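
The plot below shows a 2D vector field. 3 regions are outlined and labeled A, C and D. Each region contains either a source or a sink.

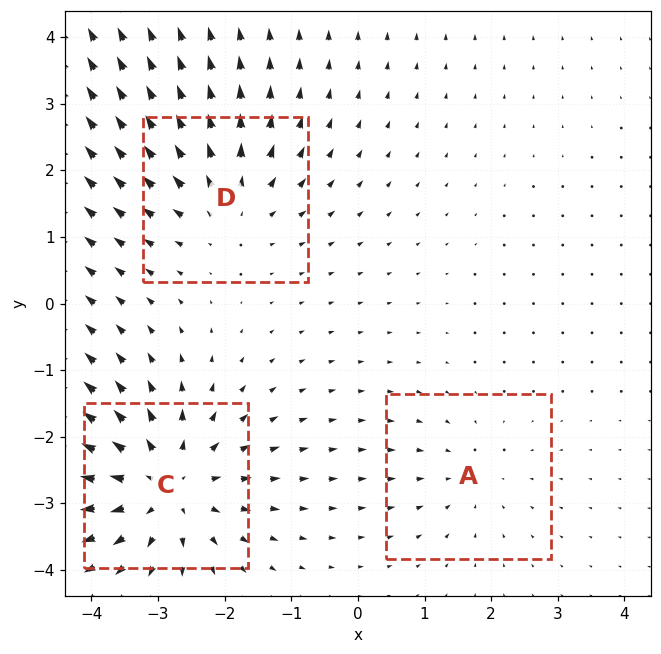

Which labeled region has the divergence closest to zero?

Divergence at each region's feature centre — A: about -2, C: about +5, D: about +3. Region A is closest to zero.

A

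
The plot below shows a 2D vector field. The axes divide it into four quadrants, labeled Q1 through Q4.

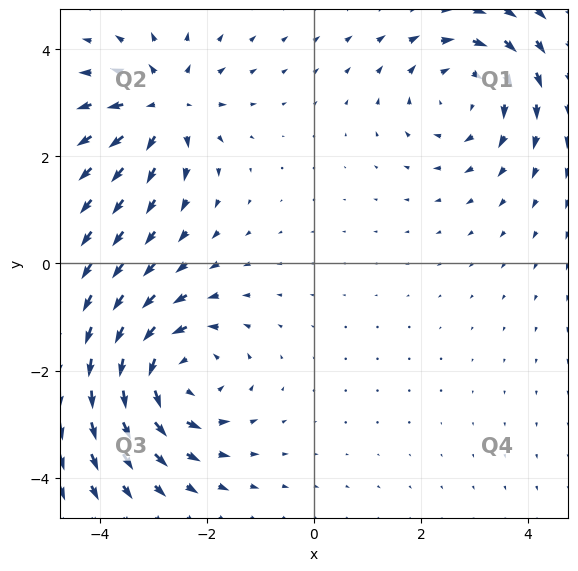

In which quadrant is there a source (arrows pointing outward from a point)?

Q2

The source sits at approximately (-2.8, 2.9), which lies in quadrant Q2. The divergence there is about +3, positive as expected for a source.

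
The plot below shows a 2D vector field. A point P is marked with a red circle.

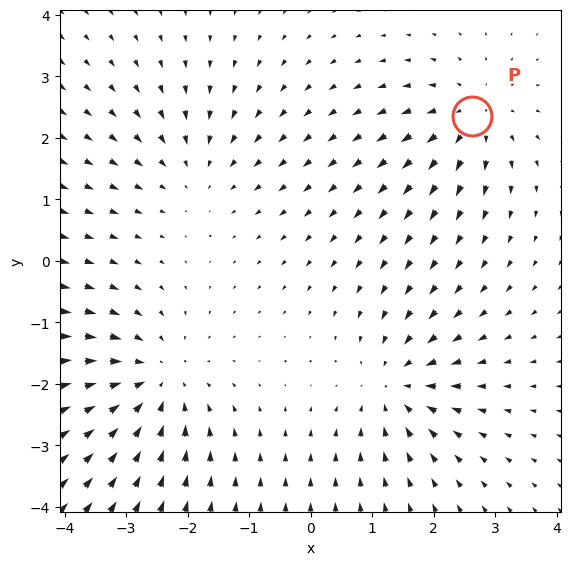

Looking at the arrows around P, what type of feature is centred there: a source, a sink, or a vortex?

At P (2.6, 2.4) the arrows spread outward. Divergence about +3, curl ≈0 — positive divergence with near-zero curl is a source.

source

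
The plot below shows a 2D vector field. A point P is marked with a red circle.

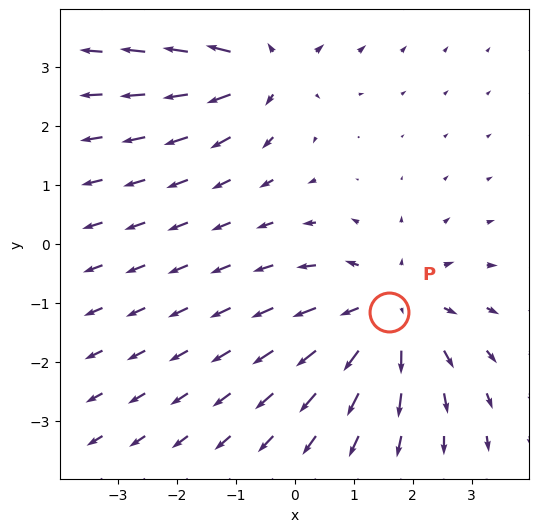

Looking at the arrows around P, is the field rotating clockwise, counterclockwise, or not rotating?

Near P at (1.6, -1.2) the arrows show no circulation. The curl there is ≈0.

not rotating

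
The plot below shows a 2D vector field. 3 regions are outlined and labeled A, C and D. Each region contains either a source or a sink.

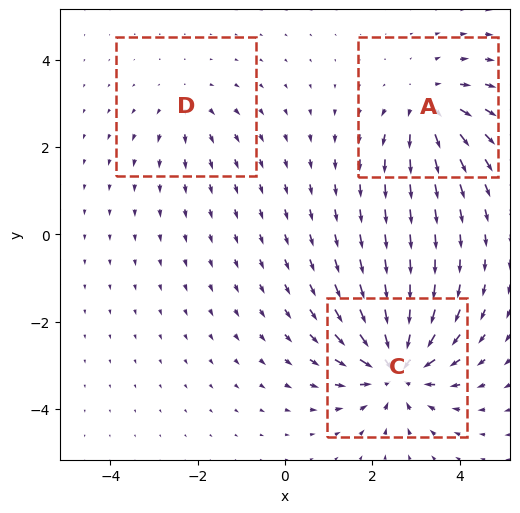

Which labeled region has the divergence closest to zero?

D

Divergence at each region's feature centre — A: about +3, C: about -5, D: about +2. Region D is closest to zero.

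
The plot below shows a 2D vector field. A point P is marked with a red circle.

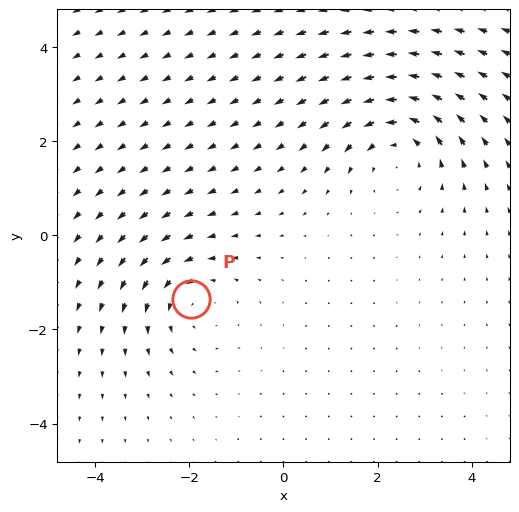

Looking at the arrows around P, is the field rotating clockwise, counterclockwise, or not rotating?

Near P at (-2.0, -1.3) the arrows circulate counterclockwise. The curl (z-component) there is about +2; positive curl means counterclockwise rotation.

counterclockwise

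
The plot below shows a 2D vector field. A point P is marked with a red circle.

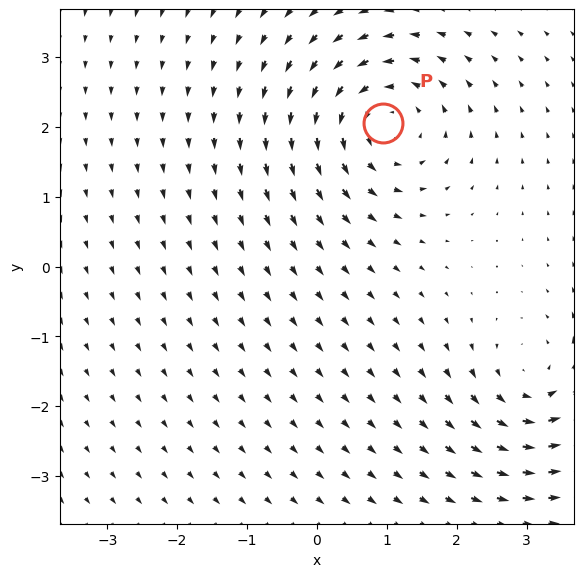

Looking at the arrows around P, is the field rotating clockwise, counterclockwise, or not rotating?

counterclockwise

Near P at (0.9, 2.1) the arrows circulate counterclockwise. The curl (z-component) there is about +5; positive curl means counterclockwise rotation.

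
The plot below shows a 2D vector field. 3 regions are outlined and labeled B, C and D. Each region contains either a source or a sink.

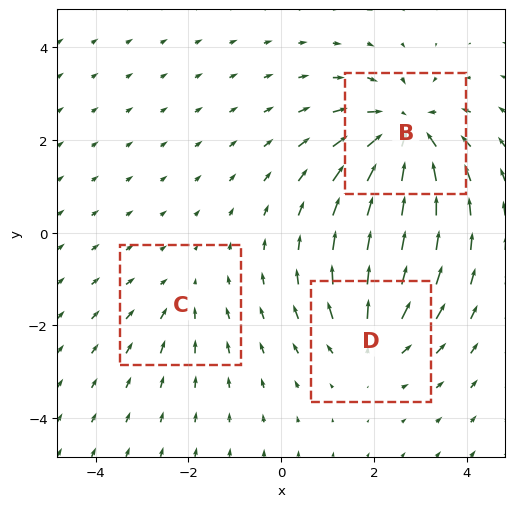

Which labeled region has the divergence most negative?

Divergence at each region's feature centre — B: about -5, C: about -2, D: about +3. Region B is most negative.

B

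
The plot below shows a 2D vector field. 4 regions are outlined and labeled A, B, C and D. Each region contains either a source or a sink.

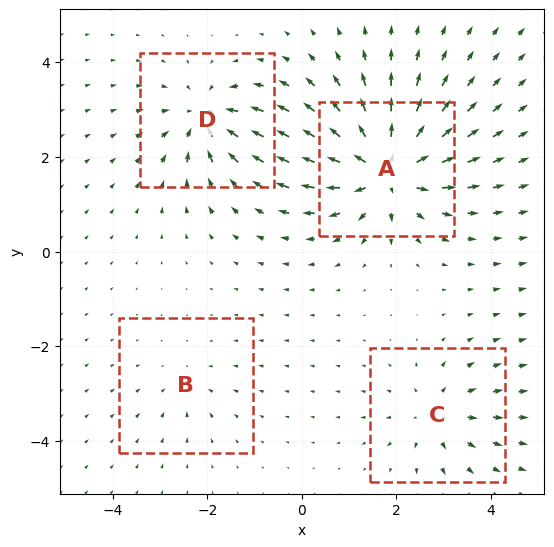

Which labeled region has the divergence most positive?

Divergence at each region's feature centre — A: about +8, B: about -2, C: about +4, D: about -6. Region A is most positive.

A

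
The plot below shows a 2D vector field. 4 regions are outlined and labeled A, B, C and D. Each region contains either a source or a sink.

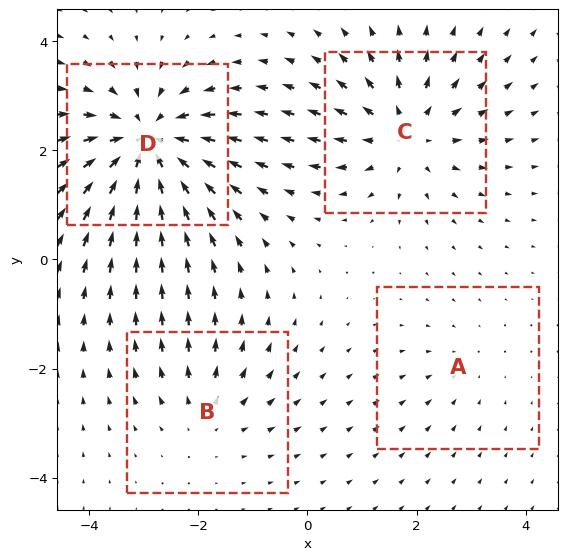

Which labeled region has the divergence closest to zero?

Divergence at each region's feature centre — A: about -2, B: about +3, C: about +5, D: about -7. Region A is closest to zero.

A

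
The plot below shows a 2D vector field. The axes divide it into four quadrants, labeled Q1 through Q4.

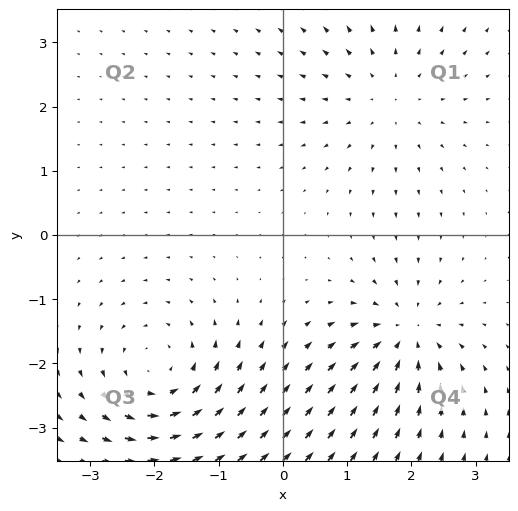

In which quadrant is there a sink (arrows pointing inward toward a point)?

Q4

The sink sits at approximately (1.9, -1.5), which lies in quadrant Q4. The divergence there is about -4, negative as expected for a sink.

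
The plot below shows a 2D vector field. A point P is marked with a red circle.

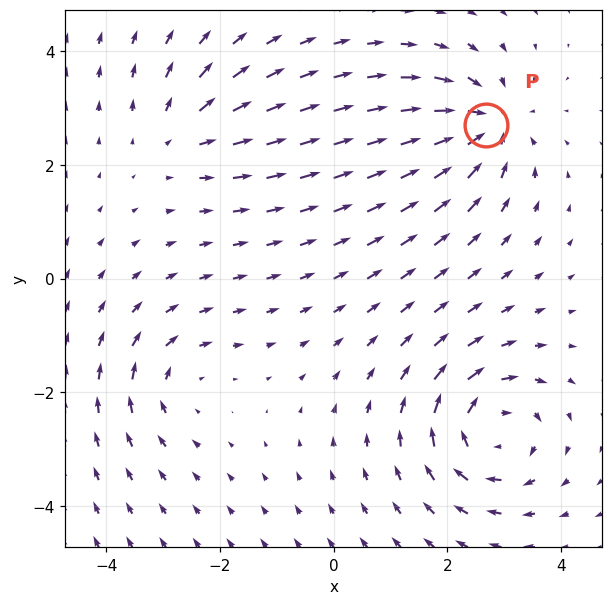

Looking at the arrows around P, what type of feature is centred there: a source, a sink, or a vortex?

sink

At P (2.7, 2.7) the arrows converge inward. Divergence about -5, curl ≈0 — negative divergence with near-zero curl is a sink.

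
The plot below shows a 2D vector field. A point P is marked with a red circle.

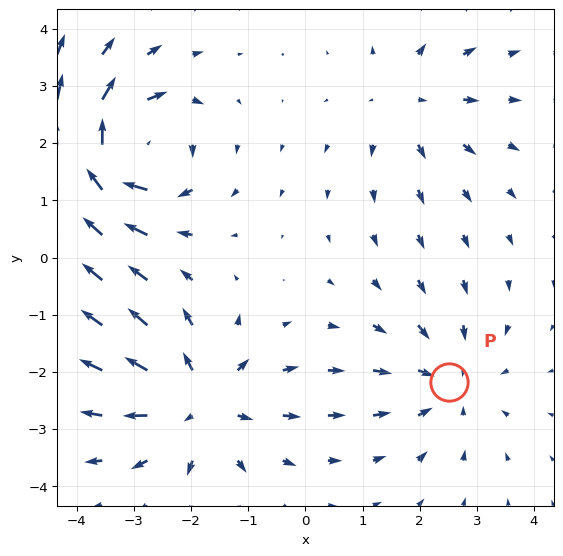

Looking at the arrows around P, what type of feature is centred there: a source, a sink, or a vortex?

sink

At P (2.5, -2.2) the arrows converge inward. Divergence about -3, curl ≈0 — negative divergence with near-zero curl is a sink.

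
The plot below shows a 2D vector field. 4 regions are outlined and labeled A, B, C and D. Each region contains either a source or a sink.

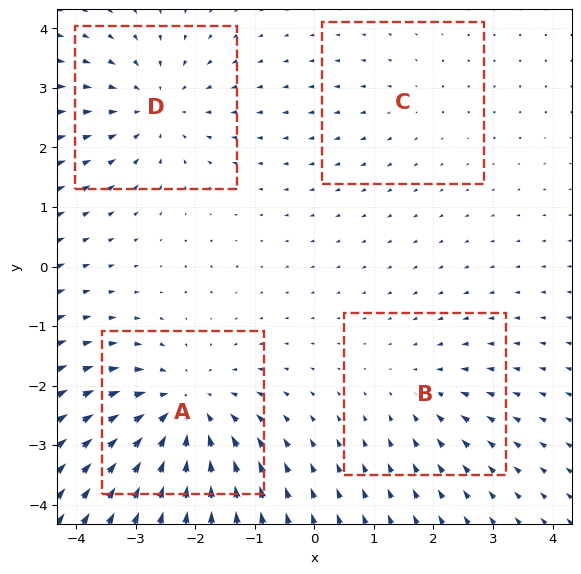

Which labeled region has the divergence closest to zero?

C

Divergence at each region's feature centre — A: about -6, B: about -3, C: about +2, D: about -4. Region C is closest to zero.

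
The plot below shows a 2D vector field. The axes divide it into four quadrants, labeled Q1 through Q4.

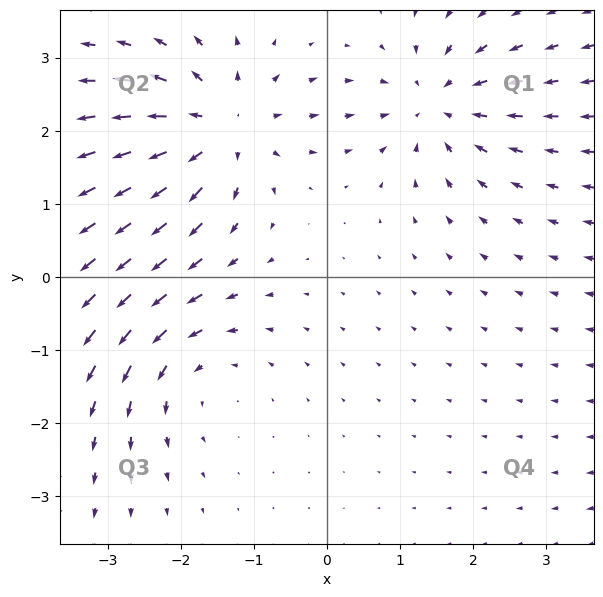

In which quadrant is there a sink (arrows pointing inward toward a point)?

The sink sits at approximately (1.5, 2.4), which lies in quadrant Q1. The divergence there is about -4, negative as expected for a sink.

Q1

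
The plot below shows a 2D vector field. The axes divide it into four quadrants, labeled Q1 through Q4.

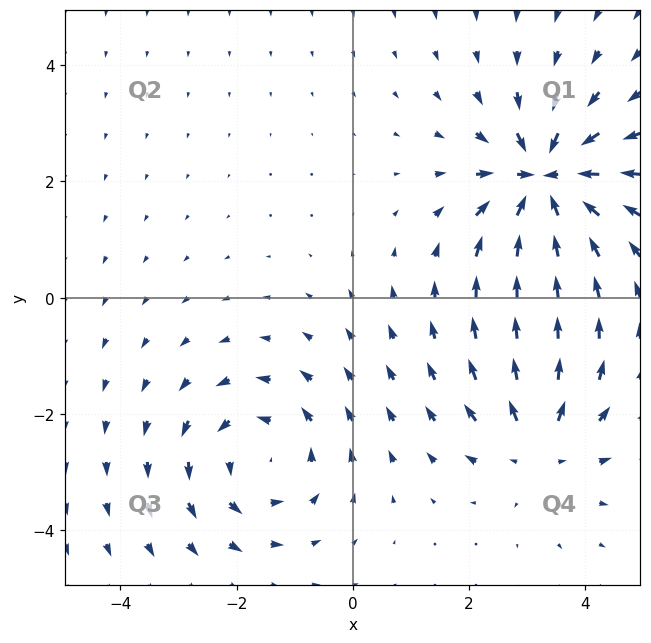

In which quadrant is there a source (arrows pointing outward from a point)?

The source sits at approximately (3.2, -2.5), which lies in quadrant Q4. The divergence there is about +3, positive as expected for a source.

Q4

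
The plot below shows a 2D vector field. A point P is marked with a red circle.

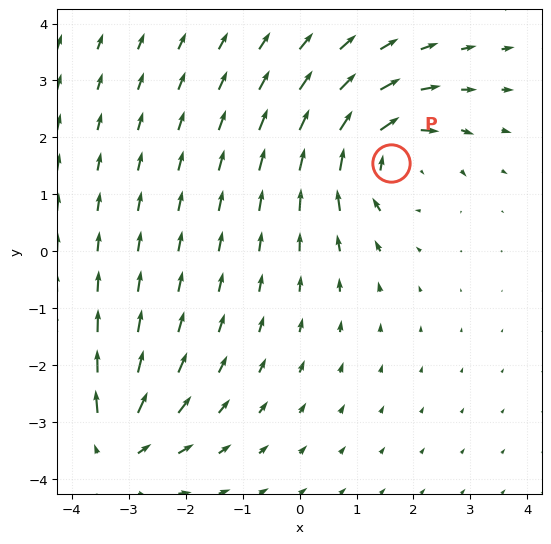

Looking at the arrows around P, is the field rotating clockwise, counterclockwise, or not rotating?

clockwise

Near P at (1.6, 1.6) the arrows circulate clockwise. The curl (z-component) there is about -3; negative curl means clockwise rotation.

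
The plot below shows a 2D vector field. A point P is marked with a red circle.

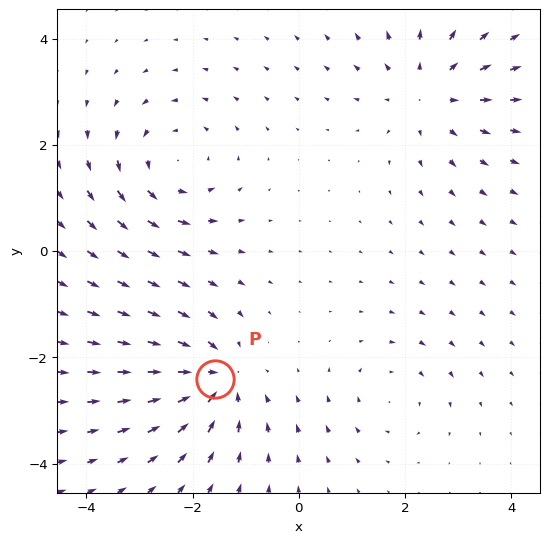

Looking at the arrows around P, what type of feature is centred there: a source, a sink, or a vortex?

At P (-1.6, -2.4) the arrows converge inward. Divergence about -6, curl ≈0 — negative divergence with near-zero curl is a sink.

sink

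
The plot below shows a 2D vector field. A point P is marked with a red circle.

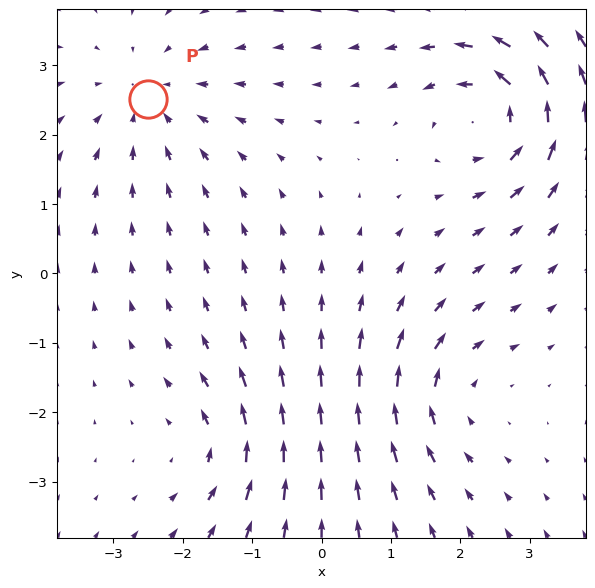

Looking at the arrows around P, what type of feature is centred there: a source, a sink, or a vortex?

sink

At P (-2.5, 2.5) the arrows converge inward. Divergence about -4, curl ≈0 — negative divergence with near-zero curl is a sink.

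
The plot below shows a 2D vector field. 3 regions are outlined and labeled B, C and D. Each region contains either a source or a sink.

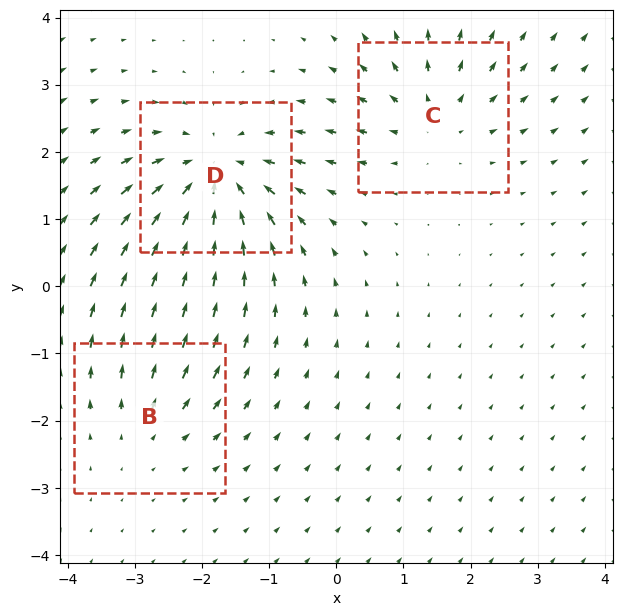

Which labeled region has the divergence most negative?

D

Divergence at each region's feature centre — B: about +2, C: about +3, D: about -5. Region D is most negative.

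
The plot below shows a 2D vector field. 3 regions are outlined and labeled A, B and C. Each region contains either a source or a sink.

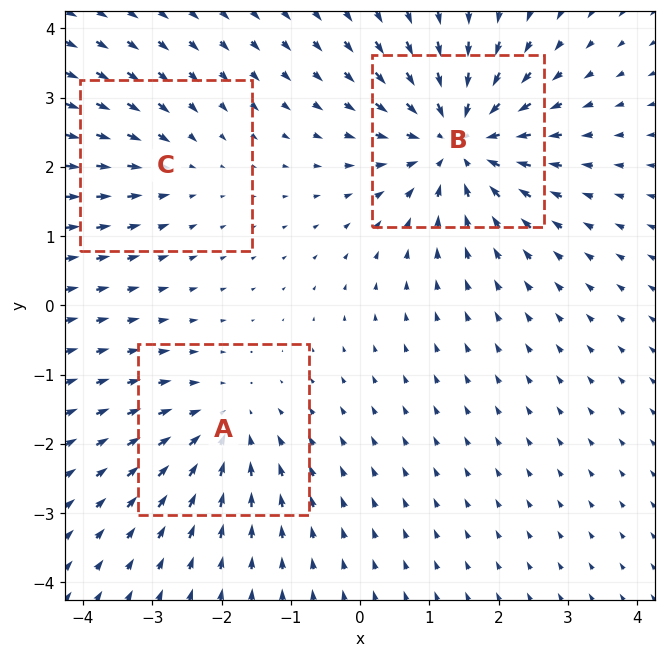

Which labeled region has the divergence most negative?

B

Divergence at each region's feature centre — A: about -3, B: about -5, C: about -2. Region B is most negative.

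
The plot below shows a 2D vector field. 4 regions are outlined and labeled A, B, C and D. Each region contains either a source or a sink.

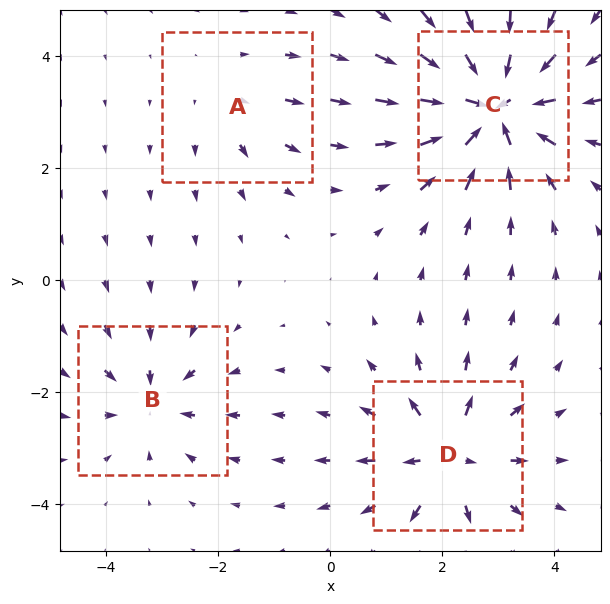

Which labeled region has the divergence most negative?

Divergence at each region's feature centre — A: about +2, B: about -4, C: about -8, D: about +6. Region C is most negative.

C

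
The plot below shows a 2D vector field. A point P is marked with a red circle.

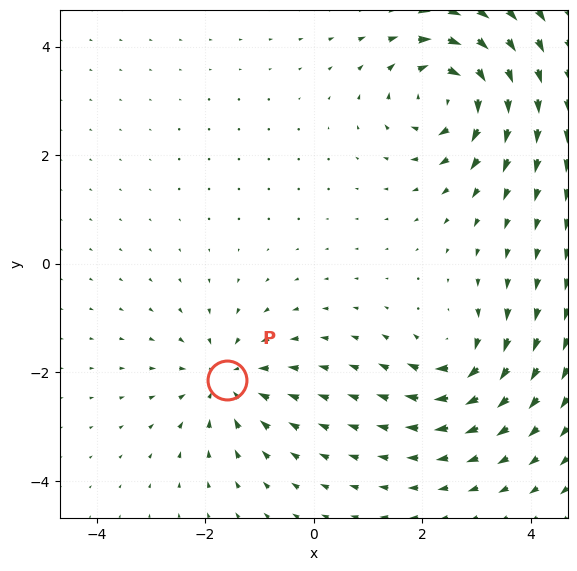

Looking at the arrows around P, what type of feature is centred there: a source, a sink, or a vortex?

At P (-1.6, -2.1) the arrows converge inward. Divergence about -4, curl ≈0 — negative divergence with near-zero curl is a sink.

sink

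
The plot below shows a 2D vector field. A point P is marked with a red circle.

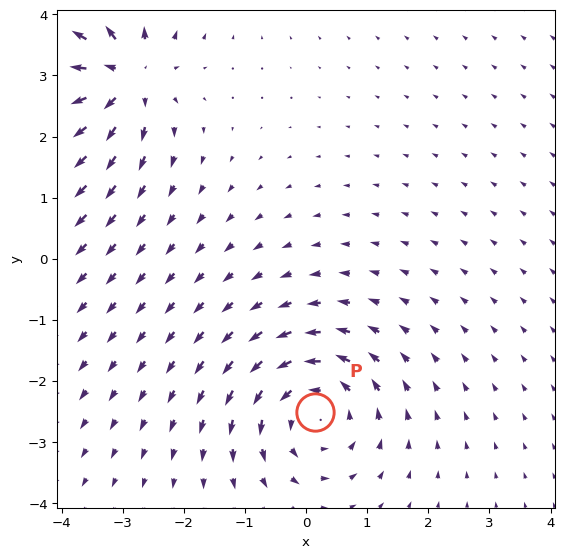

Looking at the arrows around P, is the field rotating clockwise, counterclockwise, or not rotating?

counterclockwise

Near P at (0.1, -2.5) the arrows circulate counterclockwise. The curl (z-component) there is about +4; positive curl means counterclockwise rotation.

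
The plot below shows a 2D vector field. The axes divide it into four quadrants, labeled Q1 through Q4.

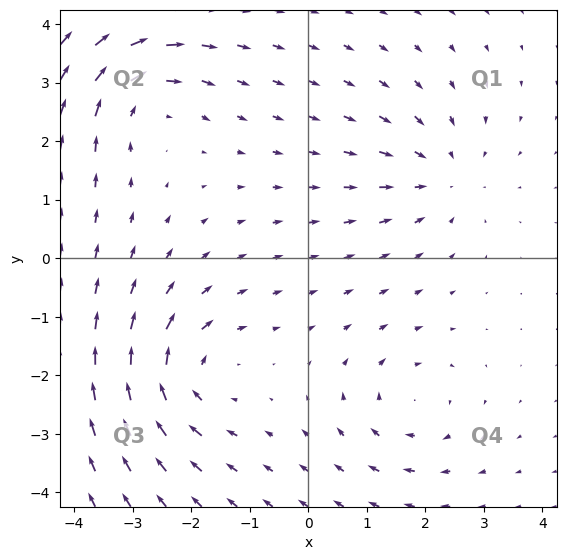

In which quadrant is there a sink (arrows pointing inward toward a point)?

The sink sits at approximately (2.3, 1.4), which lies in quadrant Q1. The divergence there is about -4, negative as expected for a sink.

Q1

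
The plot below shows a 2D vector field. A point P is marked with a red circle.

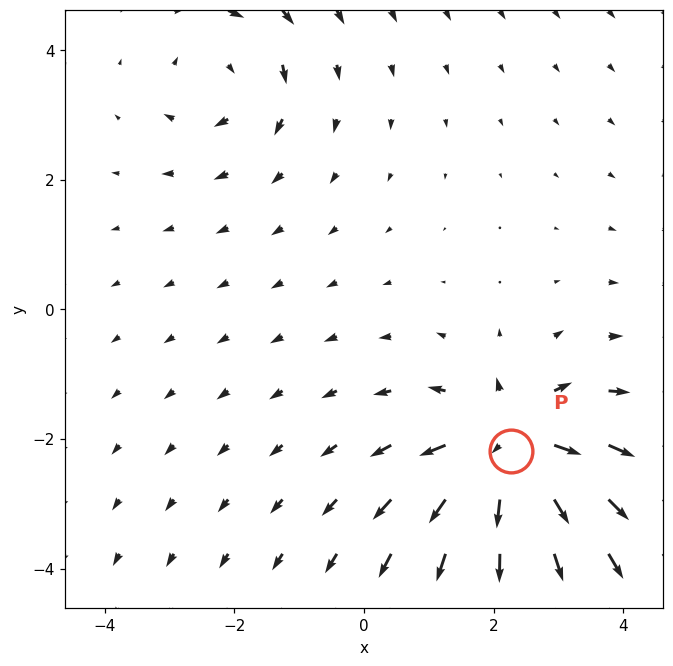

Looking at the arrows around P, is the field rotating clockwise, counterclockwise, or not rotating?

not rotating

Near P at (2.3, -2.2) the arrows show no circulation. The curl there is ≈0.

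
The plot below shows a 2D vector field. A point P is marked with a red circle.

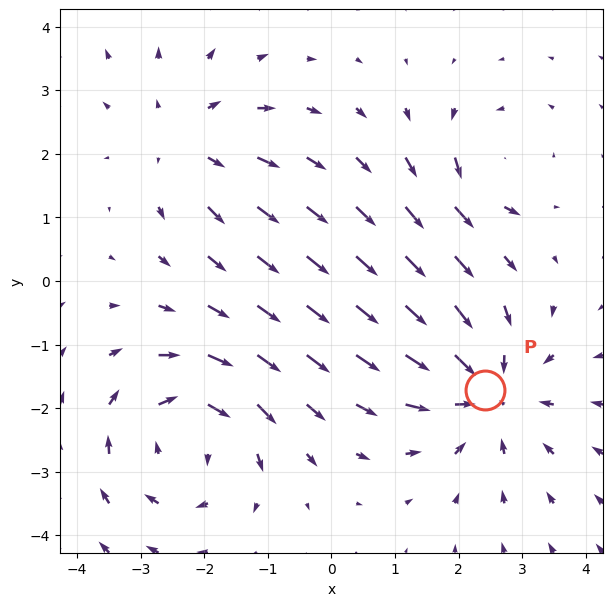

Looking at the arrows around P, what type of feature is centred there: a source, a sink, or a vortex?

At P (2.4, -1.7) the arrows converge inward. Divergence about -4, curl ≈0 — negative divergence with near-zero curl is a sink.

sink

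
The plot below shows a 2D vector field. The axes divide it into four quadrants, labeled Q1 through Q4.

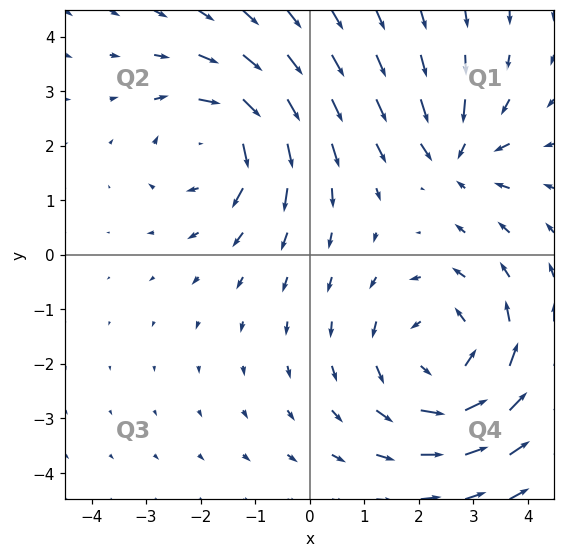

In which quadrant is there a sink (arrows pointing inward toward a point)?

Q1

The sink sits at approximately (2.7, 1.8), which lies in quadrant Q1. The divergence there is about -4, negative as expected for a sink.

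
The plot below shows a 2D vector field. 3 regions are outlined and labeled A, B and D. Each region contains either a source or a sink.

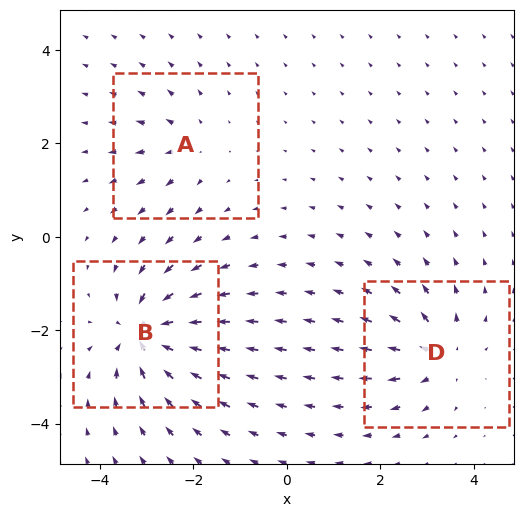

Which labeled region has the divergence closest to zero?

A

Divergence at each region's feature centre — A: about +3, B: about -6, D: about +4. Region A is closest to zero.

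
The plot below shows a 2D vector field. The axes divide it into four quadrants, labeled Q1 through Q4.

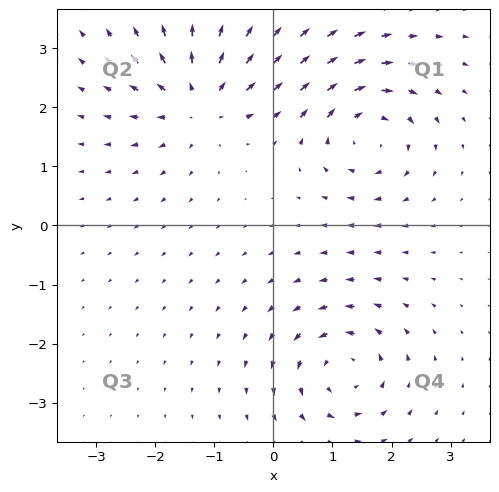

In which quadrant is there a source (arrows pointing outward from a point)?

Q2

The source sits at approximately (-1.2, 2.1), which lies in quadrant Q2. The divergence there is about +5, positive as expected for a source.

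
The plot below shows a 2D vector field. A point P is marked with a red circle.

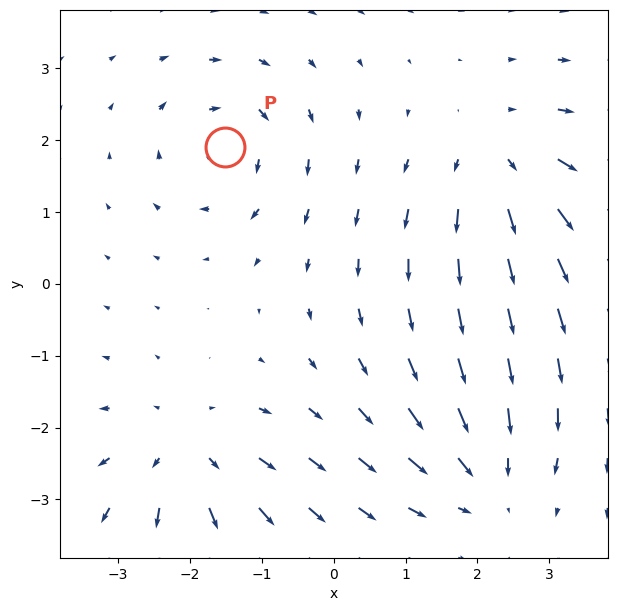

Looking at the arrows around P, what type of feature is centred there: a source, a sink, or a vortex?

vortex

At P (-1.5, 1.9) the arrows circulate clockwise. Divergence ≈0, curl about -5 — near-zero divergence with nonzero curl is a vortex.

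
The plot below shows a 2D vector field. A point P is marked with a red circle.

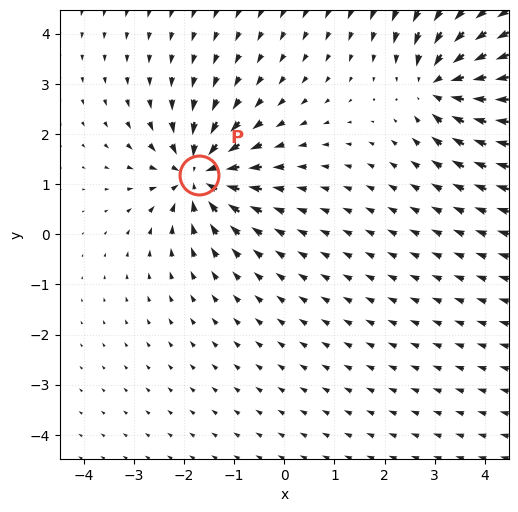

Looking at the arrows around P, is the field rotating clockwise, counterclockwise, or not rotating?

not rotating

Near P at (-1.7, 1.2) the arrows show no circulation. The curl there is ≈0.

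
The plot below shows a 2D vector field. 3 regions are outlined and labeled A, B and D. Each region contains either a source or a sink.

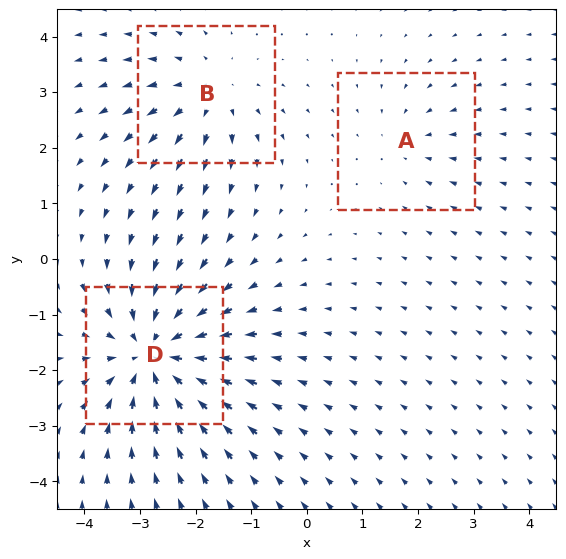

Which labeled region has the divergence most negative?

Divergence at each region's feature centre — A: about -2, B: about +3, D: about -5. Region D is most negative.

D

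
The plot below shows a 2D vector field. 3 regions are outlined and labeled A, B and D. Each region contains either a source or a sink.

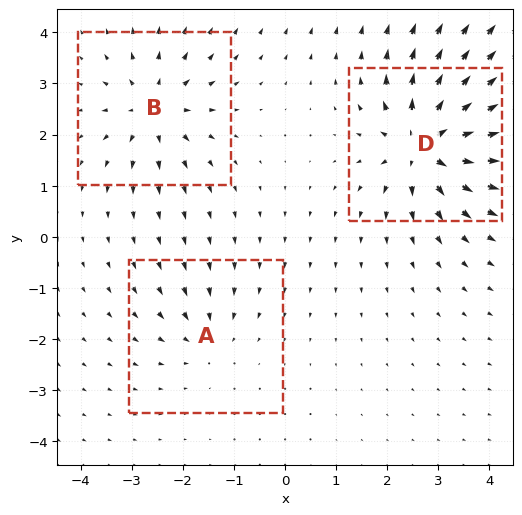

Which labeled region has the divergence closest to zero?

A

Divergence at each region's feature centre — A: about -3, B: about +4, D: about +6. Region A is closest to zero.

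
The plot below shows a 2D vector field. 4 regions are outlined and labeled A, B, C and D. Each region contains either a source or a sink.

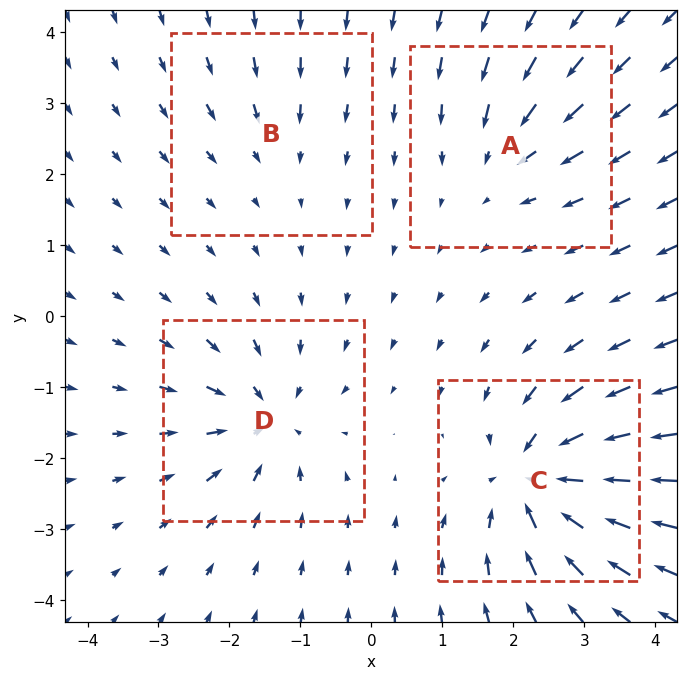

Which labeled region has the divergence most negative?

Divergence at each region's feature centre — A: about -4, B: about -2, C: about -8, D: about -6. Region C is most negative.

C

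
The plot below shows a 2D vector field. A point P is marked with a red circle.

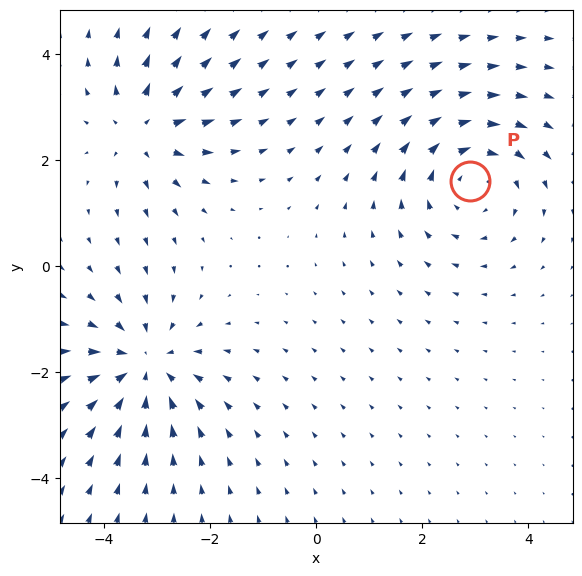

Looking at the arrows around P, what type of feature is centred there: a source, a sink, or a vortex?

At P (2.9, 1.6) the arrows circulate clockwise. Divergence ≈0, curl about -3 — near-zero divergence with nonzero curl is a vortex.

vortex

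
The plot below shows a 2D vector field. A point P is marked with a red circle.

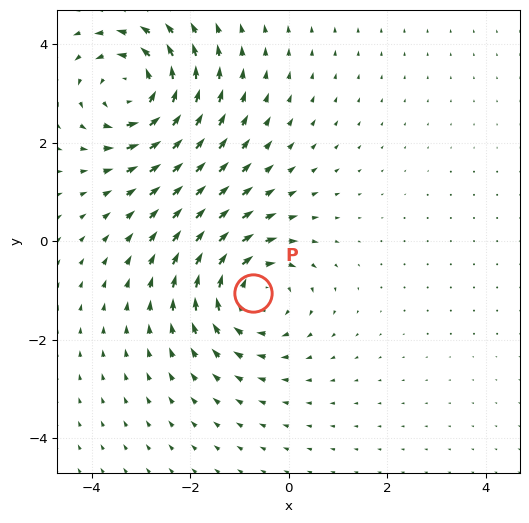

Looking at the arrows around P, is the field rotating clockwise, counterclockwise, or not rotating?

Near P at (-0.7, -1.1) the arrows circulate clockwise. The curl (z-component) there is about -4; negative curl means clockwise rotation.

clockwise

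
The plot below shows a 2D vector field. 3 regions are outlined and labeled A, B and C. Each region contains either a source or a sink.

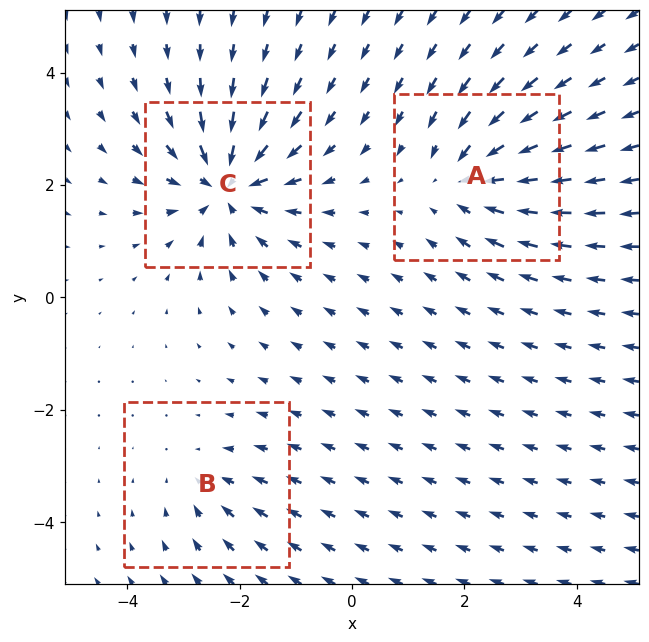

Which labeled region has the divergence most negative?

Divergence at each region's feature centre — A: about -4, B: about -2, C: about -5. Region C is most negative.

C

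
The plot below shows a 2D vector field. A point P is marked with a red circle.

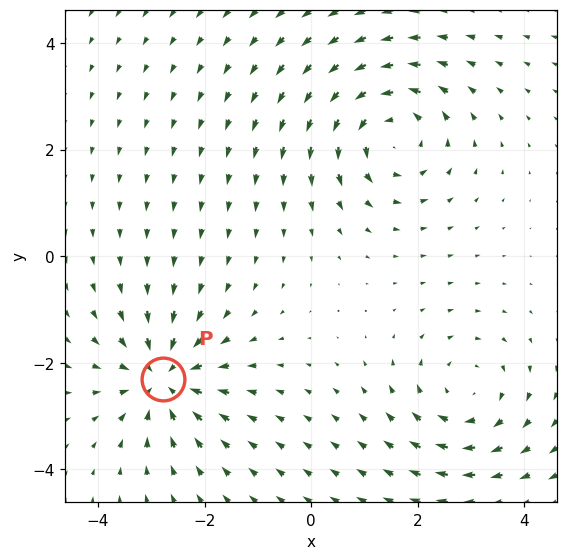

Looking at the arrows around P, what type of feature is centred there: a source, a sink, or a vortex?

At P (-2.8, -2.3) the arrows converge inward. Divergence about -5, curl ≈0 — negative divergence with near-zero curl is a sink.

sink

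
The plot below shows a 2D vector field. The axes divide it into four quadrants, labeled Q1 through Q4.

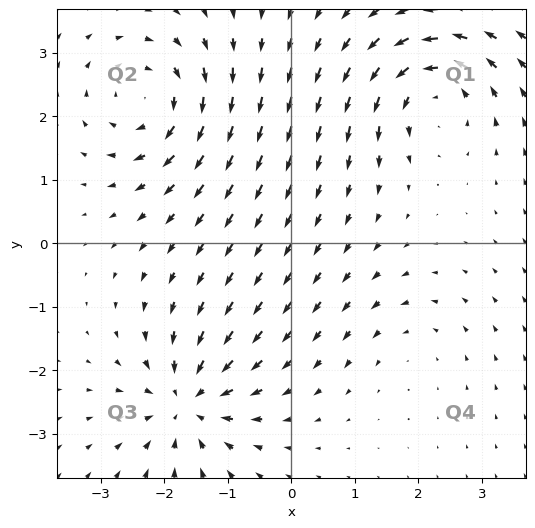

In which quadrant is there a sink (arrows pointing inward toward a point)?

The sink sits at approximately (-1.6, -2.5), which lies in quadrant Q3. The divergence there is about -6, negative as expected for a sink.

Q3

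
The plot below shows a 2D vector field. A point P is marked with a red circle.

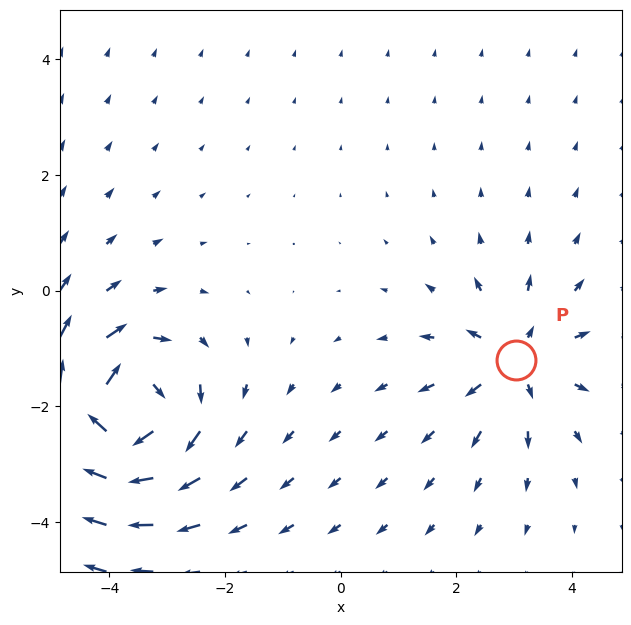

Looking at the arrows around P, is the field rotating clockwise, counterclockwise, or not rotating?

Near P at (3.0, -1.2) the arrows show no circulation. The curl there is ≈0.

not rotating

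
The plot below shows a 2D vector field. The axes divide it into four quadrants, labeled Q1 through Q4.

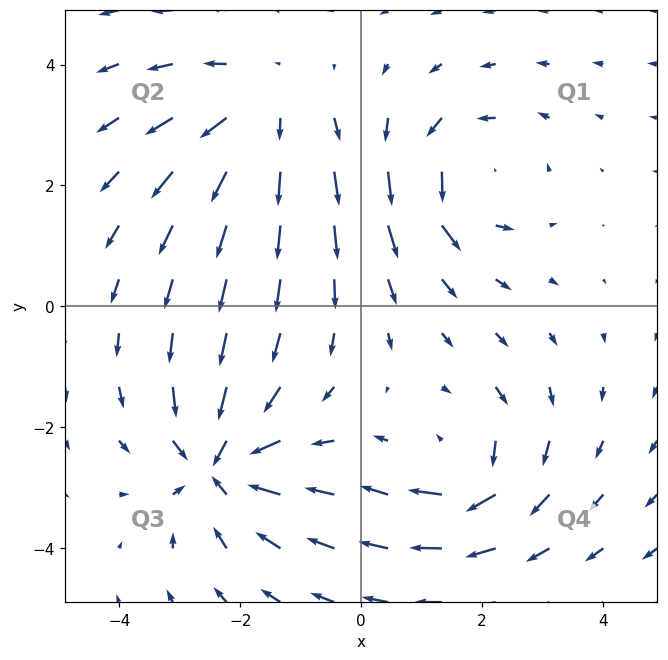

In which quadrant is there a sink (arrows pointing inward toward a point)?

The sink sits at approximately (-2.3, -2.6), which lies in quadrant Q3. The divergence there is about -5, negative as expected for a sink.

Q3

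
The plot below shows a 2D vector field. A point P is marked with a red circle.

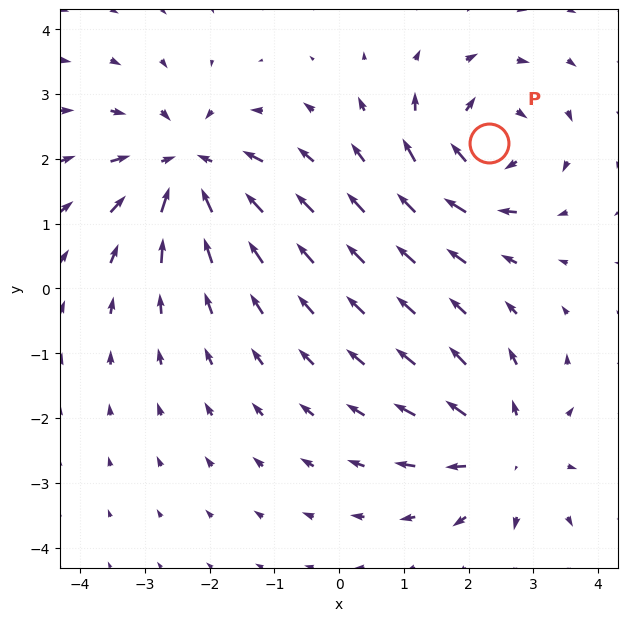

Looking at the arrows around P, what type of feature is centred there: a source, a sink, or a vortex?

vortex

At P (2.3, 2.2) the arrows circulate clockwise. Divergence ≈0, curl about -6 — near-zero divergence with nonzero curl is a vortex.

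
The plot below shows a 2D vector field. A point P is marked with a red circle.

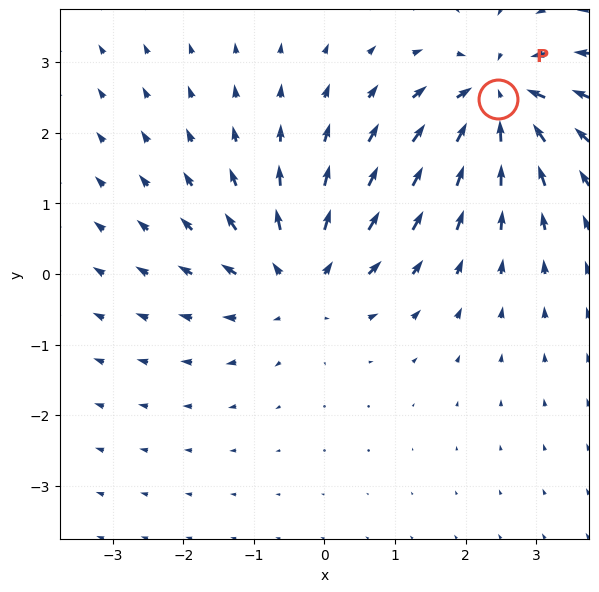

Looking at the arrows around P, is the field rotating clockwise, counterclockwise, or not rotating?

not rotating

Near P at (2.5, 2.5) the arrows show no circulation. The curl there is ≈0.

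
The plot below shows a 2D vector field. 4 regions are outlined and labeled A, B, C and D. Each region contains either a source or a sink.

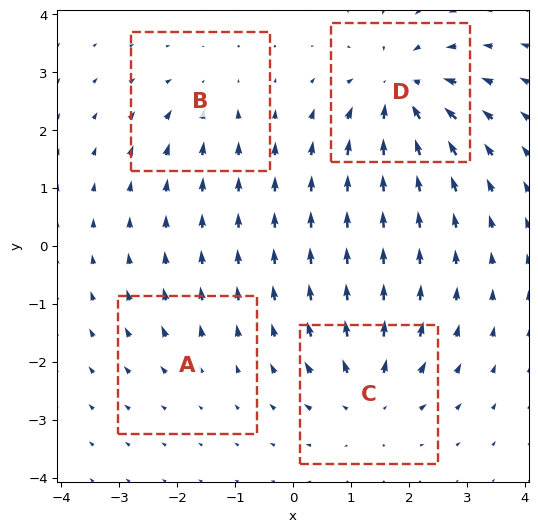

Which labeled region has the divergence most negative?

Divergence at each region's feature centre — A: about +2, B: about -4, C: about +6, D: about -7. Region D is most negative.

D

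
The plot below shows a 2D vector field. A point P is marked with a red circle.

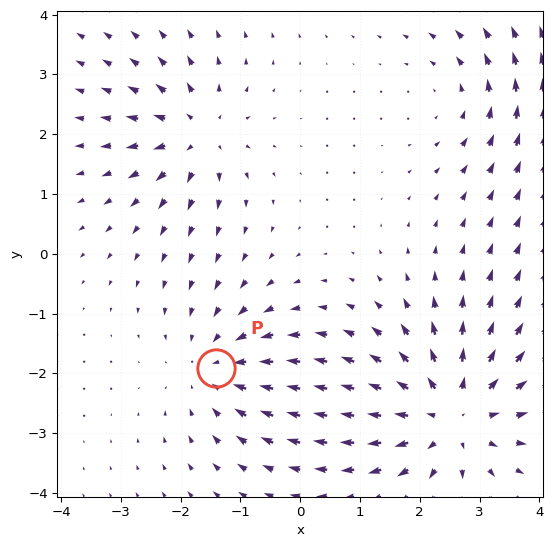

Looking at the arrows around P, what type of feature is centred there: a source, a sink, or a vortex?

sink

At P (-1.4, -1.9) the arrows converge inward. Divergence about -3, curl ≈0 — negative divergence with near-zero curl is a sink.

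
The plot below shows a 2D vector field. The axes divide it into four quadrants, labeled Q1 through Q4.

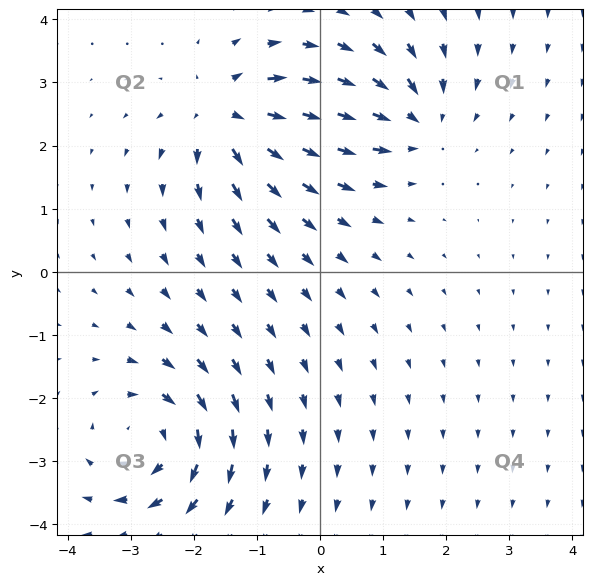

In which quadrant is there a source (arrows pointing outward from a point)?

Q2

The source sits at approximately (-1.5, 2.5), which lies in quadrant Q2. The divergence there is about +6, positive as expected for a source.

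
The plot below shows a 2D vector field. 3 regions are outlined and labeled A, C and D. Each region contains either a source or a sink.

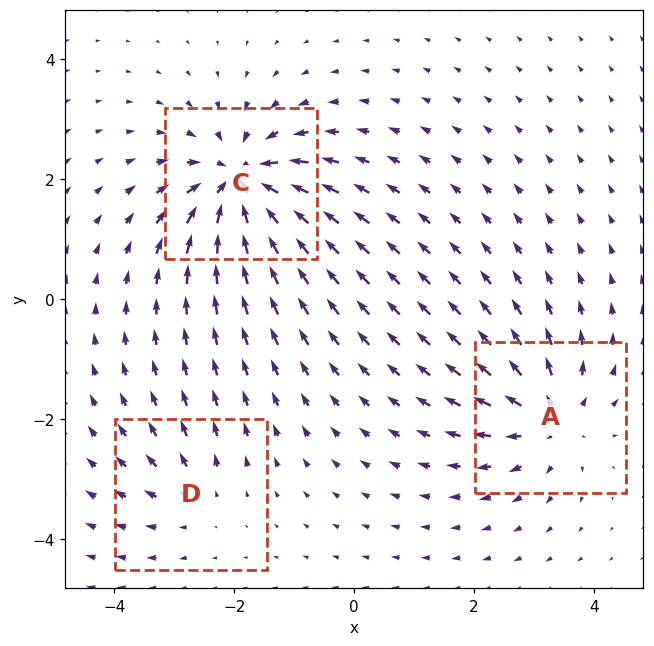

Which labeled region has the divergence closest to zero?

D

Divergence at each region's feature centre — A: about +4, C: about -6, D: about +2. Region D is closest to zero.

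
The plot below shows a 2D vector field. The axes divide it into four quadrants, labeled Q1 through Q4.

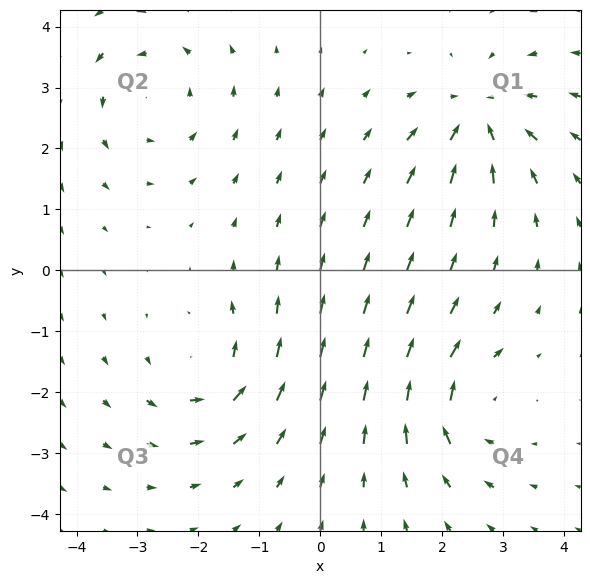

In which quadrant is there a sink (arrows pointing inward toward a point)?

Q1

The sink sits at approximately (2.6, 2.5), which lies in quadrant Q1. The divergence there is about -6, negative as expected for a sink.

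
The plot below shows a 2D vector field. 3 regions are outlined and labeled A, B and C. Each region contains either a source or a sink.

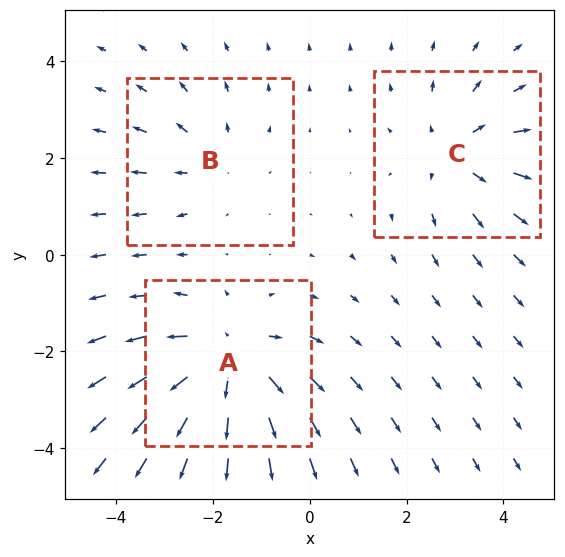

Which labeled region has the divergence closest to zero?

Divergence at each region's feature centre — A: about +4, B: about +2, C: about +3. Region B is closest to zero.

B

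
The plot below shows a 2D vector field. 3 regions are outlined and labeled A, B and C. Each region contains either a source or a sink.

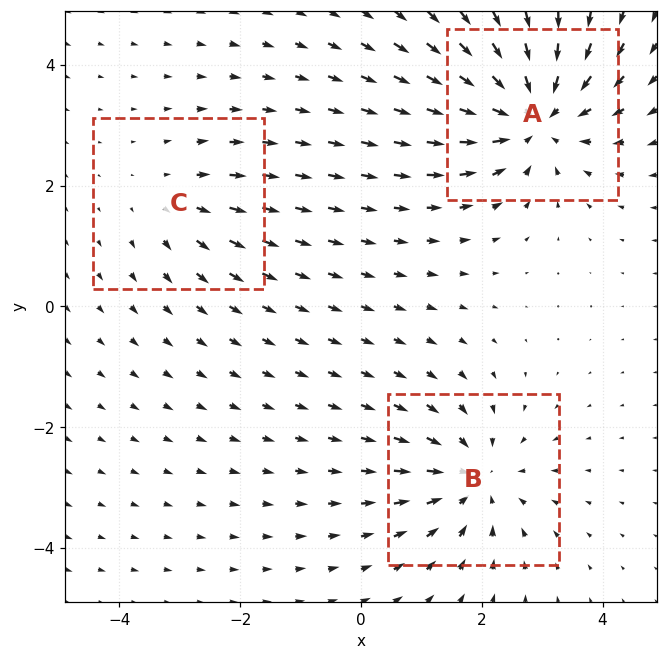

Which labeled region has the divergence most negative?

A

Divergence at each region's feature centre — A: about -5, B: about -4, C: about +2. Region A is most negative.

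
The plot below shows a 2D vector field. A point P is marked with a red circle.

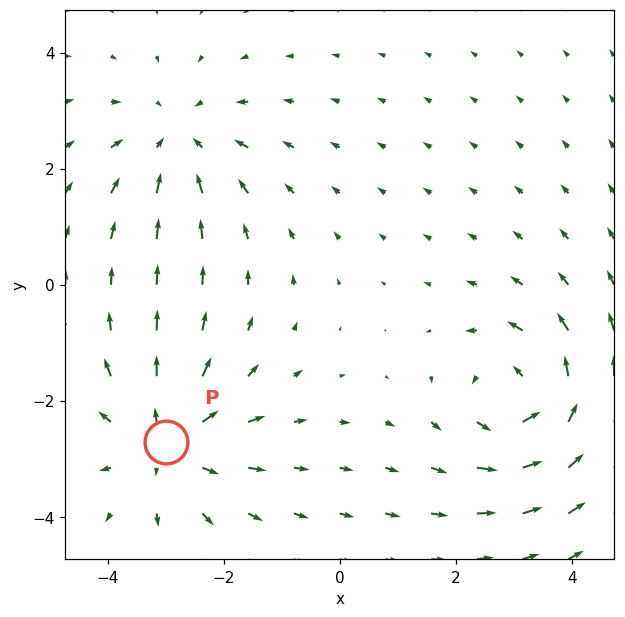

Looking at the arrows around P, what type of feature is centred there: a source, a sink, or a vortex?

source

At P (-3.0, -2.7) the arrows spread outward. Divergence about +3, curl ≈0 — positive divergence with near-zero curl is a source.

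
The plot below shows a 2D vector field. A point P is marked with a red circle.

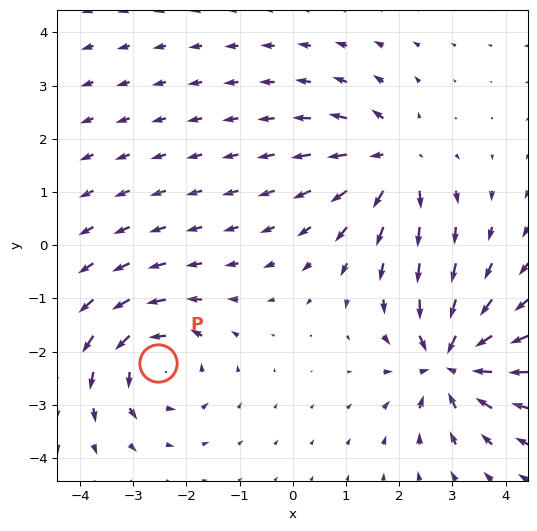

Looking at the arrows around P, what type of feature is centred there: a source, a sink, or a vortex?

At P (-2.5, -2.2) the arrows circulate counterclockwise. Divergence ≈0, curl about +4 — near-zero divergence with nonzero curl is a vortex.

vortex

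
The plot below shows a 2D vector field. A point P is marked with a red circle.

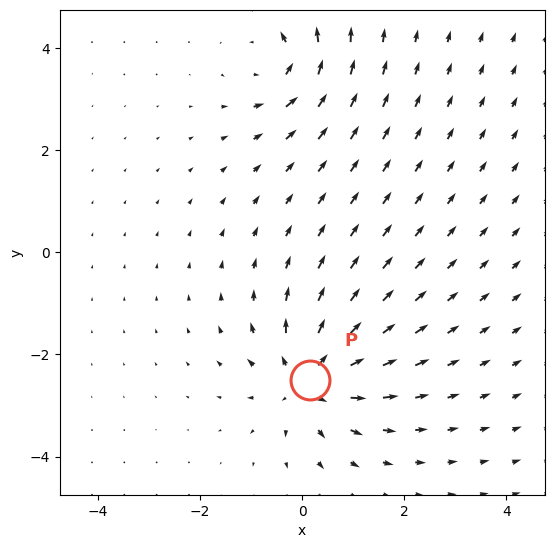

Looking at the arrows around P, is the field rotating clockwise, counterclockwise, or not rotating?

Near P at (0.2, -2.5) the arrows show no circulation. The curl there is ≈0.

not rotating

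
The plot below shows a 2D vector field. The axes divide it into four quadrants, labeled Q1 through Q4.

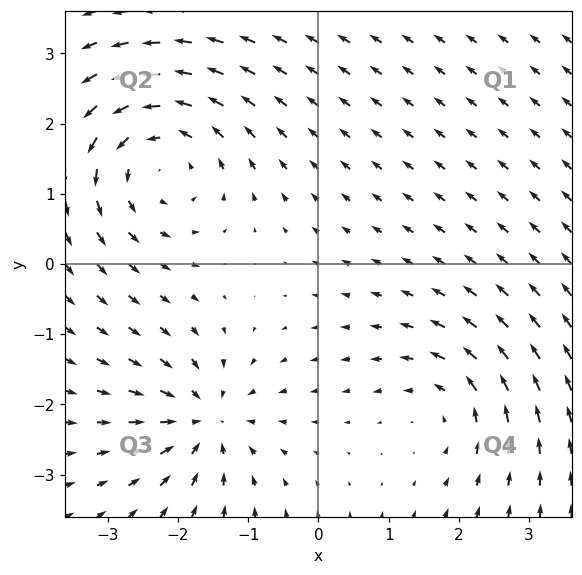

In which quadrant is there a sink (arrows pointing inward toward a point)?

Q3

The sink sits at approximately (-1.6, -2.2), which lies in quadrant Q3. The divergence there is about -5, negative as expected for a sink.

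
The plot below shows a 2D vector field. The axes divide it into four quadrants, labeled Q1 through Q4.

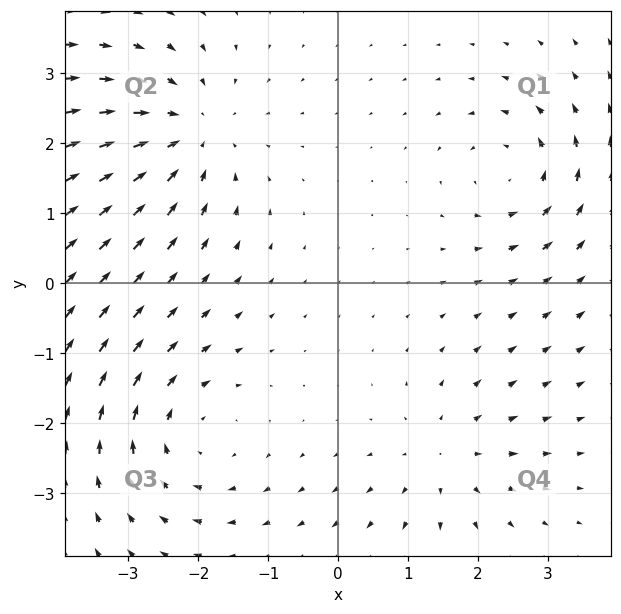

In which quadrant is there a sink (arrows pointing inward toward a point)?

Q2

The sink sits at approximately (-2.1, 2.1), which lies in quadrant Q2. The divergence there is about -4, negative as expected for a sink.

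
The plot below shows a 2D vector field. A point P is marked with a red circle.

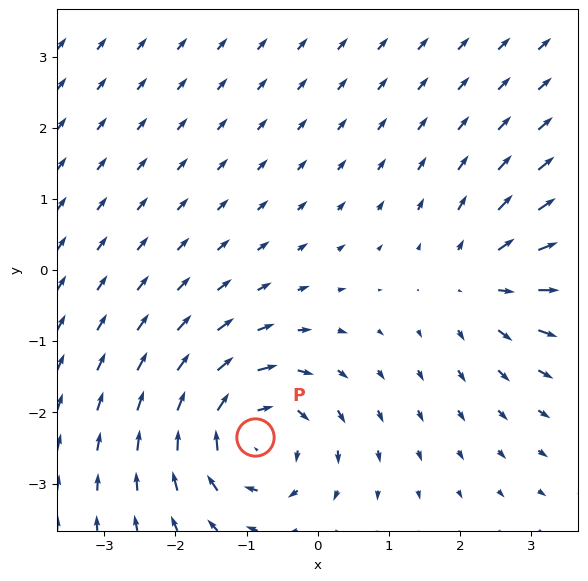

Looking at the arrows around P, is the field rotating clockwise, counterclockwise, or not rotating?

clockwise

Near P at (-0.9, -2.4) the arrows circulate clockwise. The curl (z-component) there is about -5; negative curl means clockwise rotation.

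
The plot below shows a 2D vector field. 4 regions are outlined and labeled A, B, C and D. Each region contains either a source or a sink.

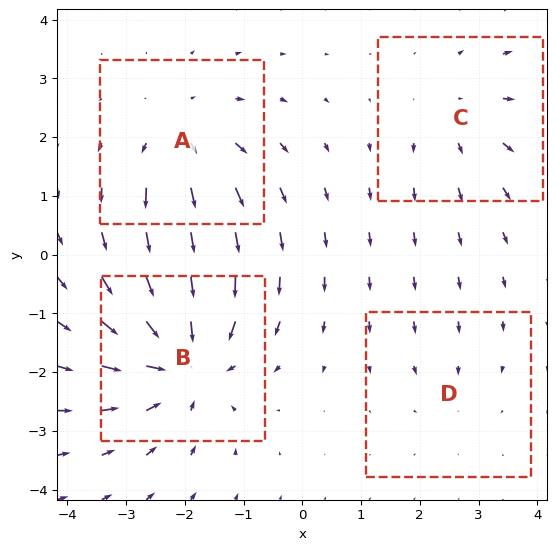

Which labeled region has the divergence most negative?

B

Divergence at each region's feature centre — A: about +4, B: about -6, C: about +3, D: about -2. Region B is most negative.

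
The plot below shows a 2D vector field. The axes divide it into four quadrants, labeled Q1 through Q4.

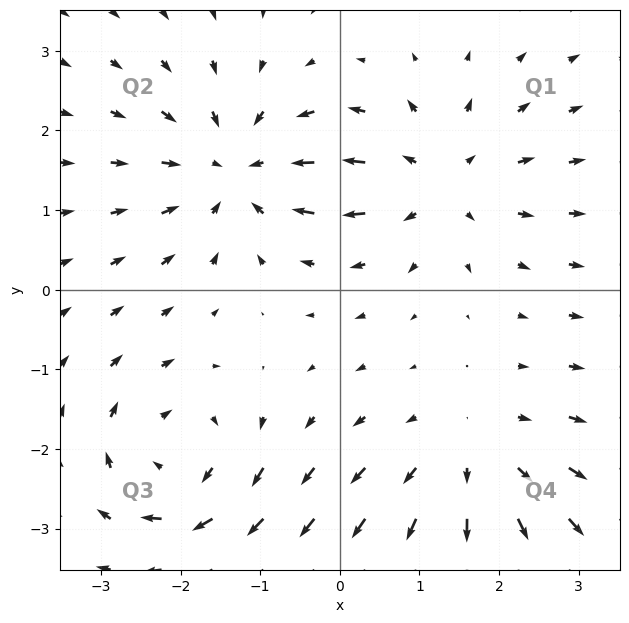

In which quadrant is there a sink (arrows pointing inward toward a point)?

Q2

The sink sits at approximately (-1.3, 1.5), which lies in quadrant Q2. The divergence there is about -4, negative as expected for a sink.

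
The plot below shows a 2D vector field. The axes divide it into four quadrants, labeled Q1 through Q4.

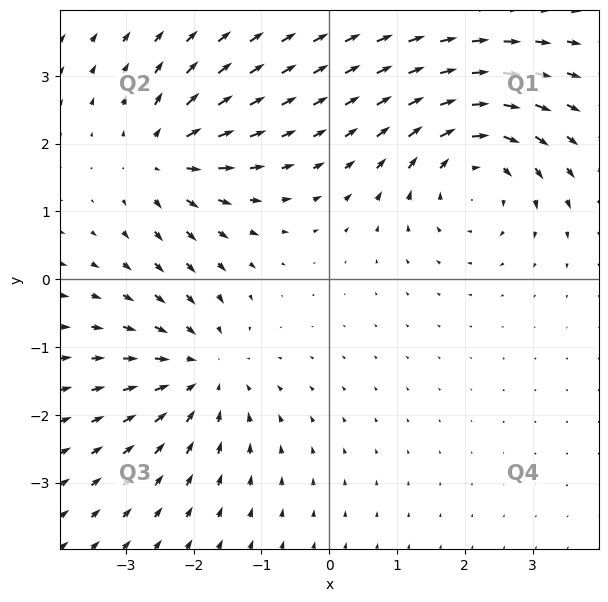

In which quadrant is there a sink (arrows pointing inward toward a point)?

Q3

The sink sits at approximately (-1.9, -1.4), which lies in quadrant Q3. The divergence there is about -3, negative as expected for a sink.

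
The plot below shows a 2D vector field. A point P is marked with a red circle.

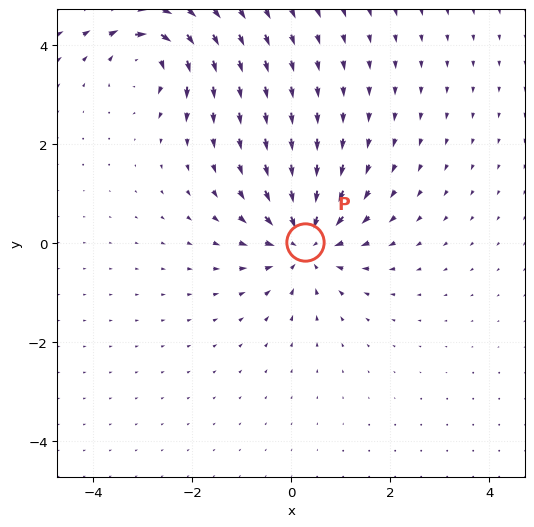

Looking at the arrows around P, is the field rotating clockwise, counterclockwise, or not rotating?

not rotating

Near P at (0.3, 0.0) the arrows show no circulation. The curl there is ≈0.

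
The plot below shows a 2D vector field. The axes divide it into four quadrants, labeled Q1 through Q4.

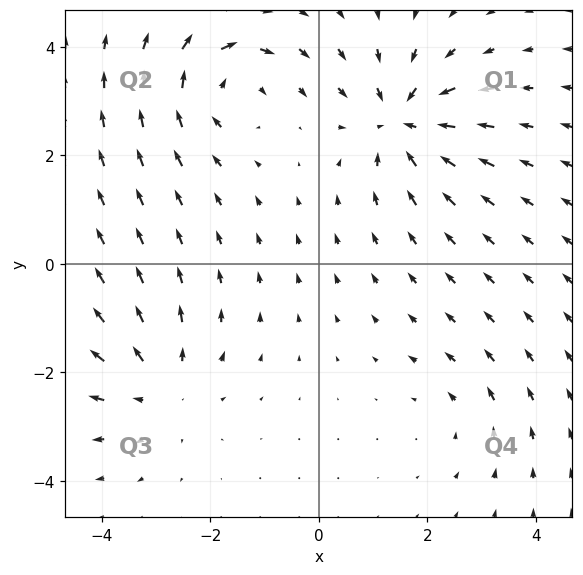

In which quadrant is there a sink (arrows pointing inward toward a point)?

The sink sits at approximately (1.5, 2.6), which lies in quadrant Q1. The divergence there is about -6, negative as expected for a sink.

Q1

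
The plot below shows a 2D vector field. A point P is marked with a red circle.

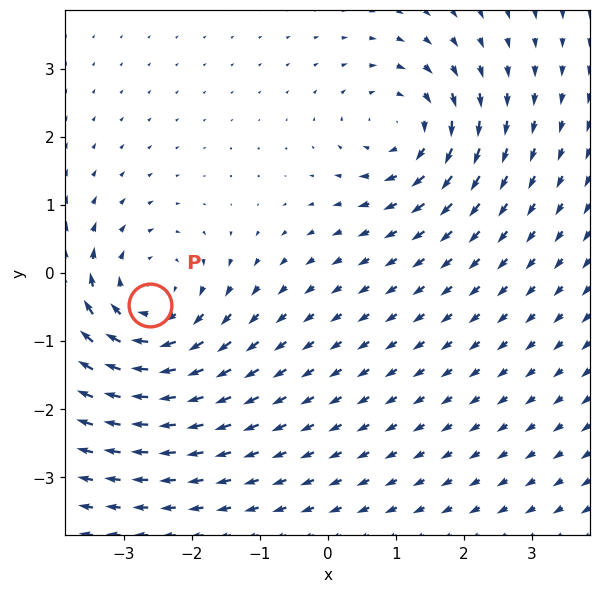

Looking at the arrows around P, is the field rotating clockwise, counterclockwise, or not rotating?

clockwise

Near P at (-2.6, -0.5) the arrows circulate clockwise. The curl (z-component) there is about -4; negative curl means clockwise rotation.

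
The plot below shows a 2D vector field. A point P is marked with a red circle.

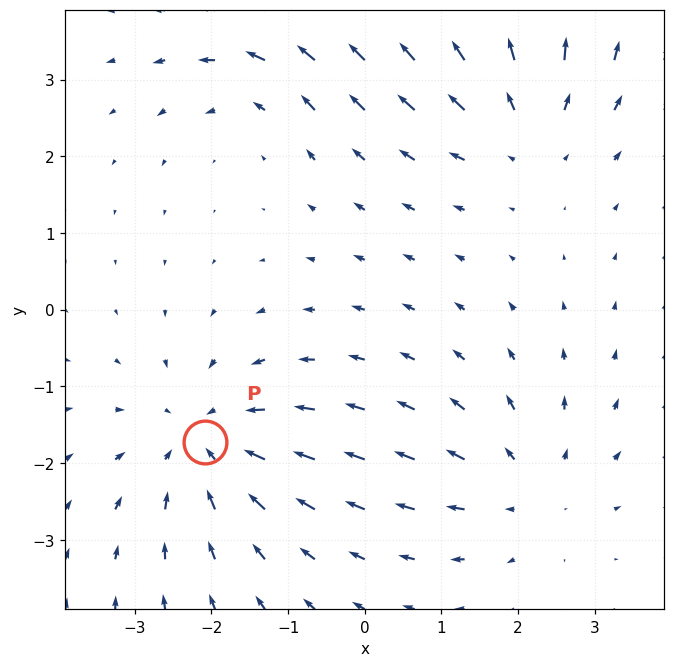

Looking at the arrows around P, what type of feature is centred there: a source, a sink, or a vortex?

At P (-2.1, -1.7) the arrows converge inward. Divergence about -4, curl ≈0 — negative divergence with near-zero curl is a sink.

sink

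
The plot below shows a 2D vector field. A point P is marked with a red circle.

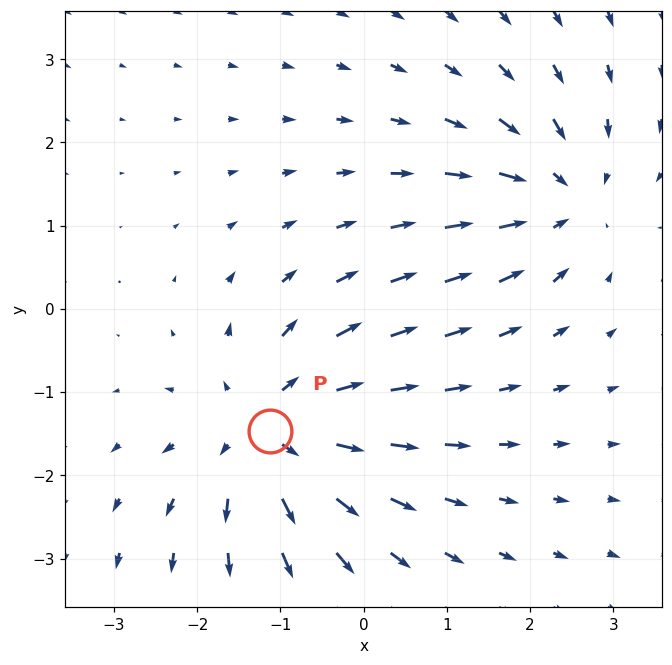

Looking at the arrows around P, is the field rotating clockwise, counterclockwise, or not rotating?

not rotating

Near P at (-1.1, -1.5) the arrows show no circulation. The curl there is ≈0.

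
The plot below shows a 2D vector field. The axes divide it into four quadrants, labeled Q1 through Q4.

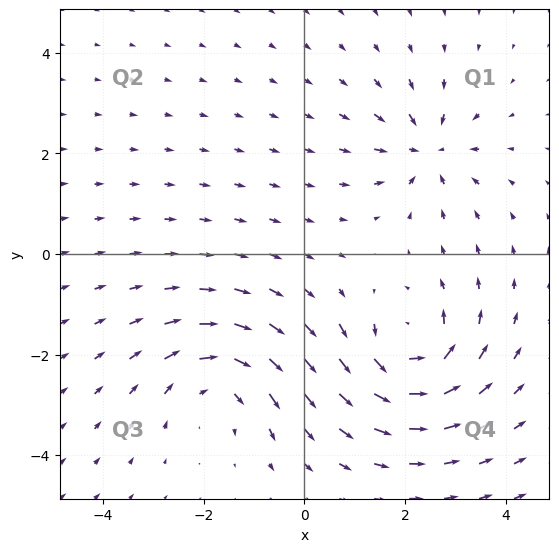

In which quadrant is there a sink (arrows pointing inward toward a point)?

Q1

The sink sits at approximately (2.4, 2.1), which lies in quadrant Q1. The divergence there is about -4, negative as expected for a sink.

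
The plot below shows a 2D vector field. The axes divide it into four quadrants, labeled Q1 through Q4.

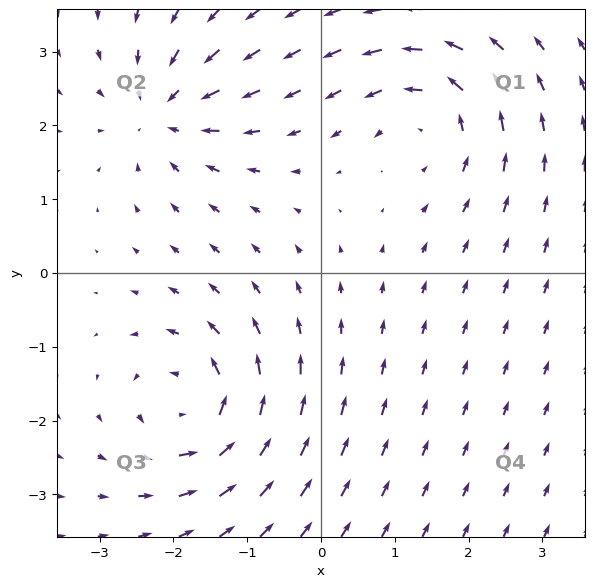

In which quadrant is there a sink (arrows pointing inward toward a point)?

Q2

The sink sits at approximately (-2.1, 2.2), which lies in quadrant Q2. The divergence there is about -5, negative as expected for a sink.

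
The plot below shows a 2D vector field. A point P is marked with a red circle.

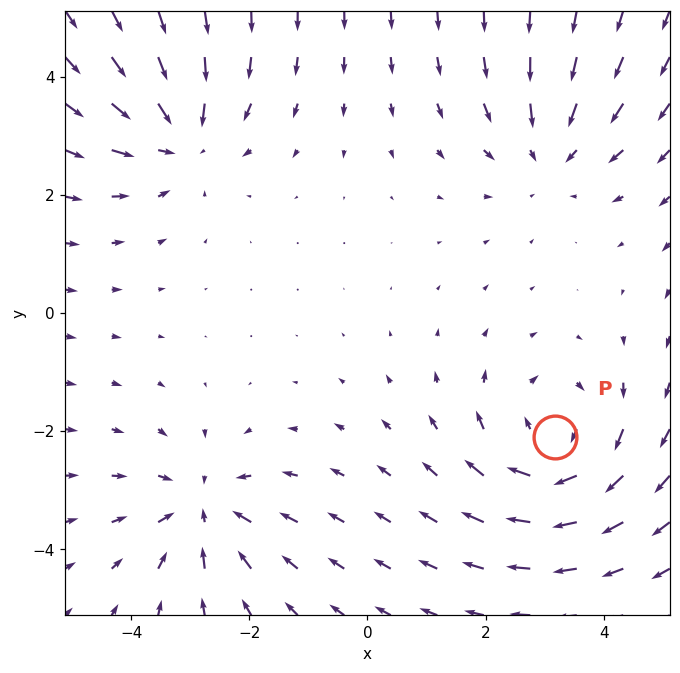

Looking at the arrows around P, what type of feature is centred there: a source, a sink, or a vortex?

vortex

At P (3.2, -2.1) the arrows circulate clockwise. Divergence ≈0, curl about -4 — near-zero divergence with nonzero curl is a vortex.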